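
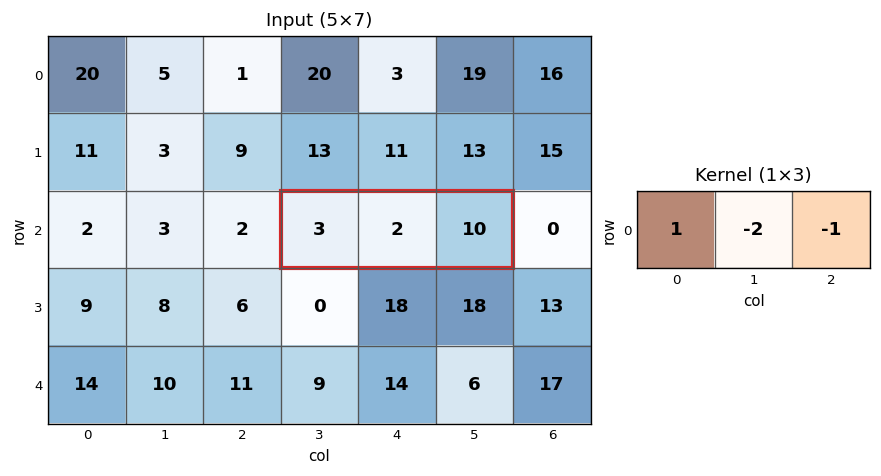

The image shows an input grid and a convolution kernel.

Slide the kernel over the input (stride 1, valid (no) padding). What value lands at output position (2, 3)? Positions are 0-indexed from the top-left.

The receptive field on the input at this output position is [3 2 10]. Elementwise product with the kernel and sum: 3·1 + 2·-2 + 10·-1.

-11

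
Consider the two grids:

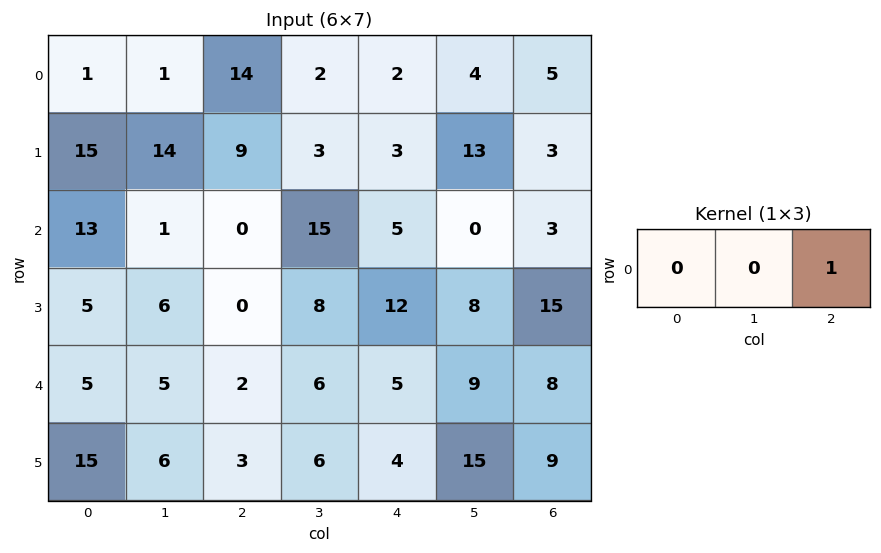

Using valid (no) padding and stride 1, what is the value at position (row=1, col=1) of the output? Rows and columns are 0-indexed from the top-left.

3

The receptive field on the input at this output position is [14 9 3]. Elementwise product with the kernel and sum: 3·1.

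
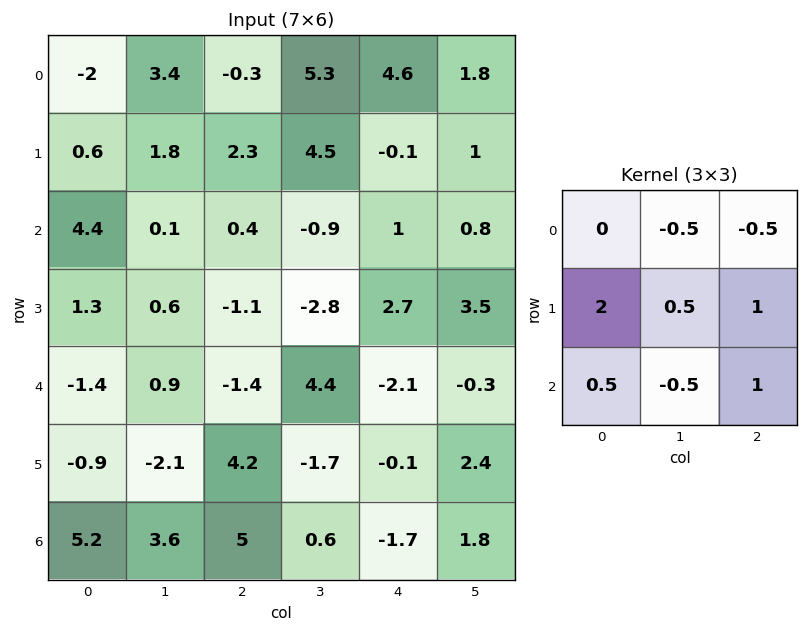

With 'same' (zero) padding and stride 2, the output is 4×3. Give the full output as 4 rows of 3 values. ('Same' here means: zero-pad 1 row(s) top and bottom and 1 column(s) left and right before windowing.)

3.9 16.2 18
1.05 -5.85 -0.2
-2.4 2.6 5.95
7.7 9.05 1

Output[0,0]: The receptive field on the zero-padded input at this output position is [0 0 0 / 0 -2 3.4 / 0 0.6 1.8]. Elementwise product with the kernel and sum: 0·-0.5 + 0·-0.5 + 0·2 + -2·0.5 + 3.4·1 + 0·0.5 + 0.6·-0.5 + 1.8·1.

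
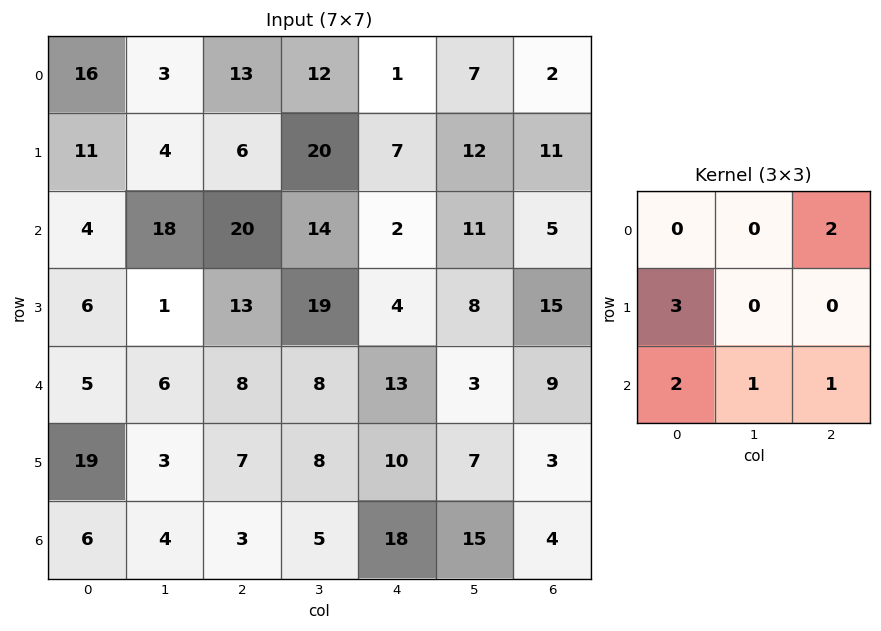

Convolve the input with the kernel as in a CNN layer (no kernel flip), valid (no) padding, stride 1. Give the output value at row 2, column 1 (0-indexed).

59

The receptive field on the input at this output position is [18 20 14 / 1 13 19 / 6 8 8]. Elementwise product with the kernel and sum: 14·2 + 1·3 + 6·2 + 8·1 + 8·1.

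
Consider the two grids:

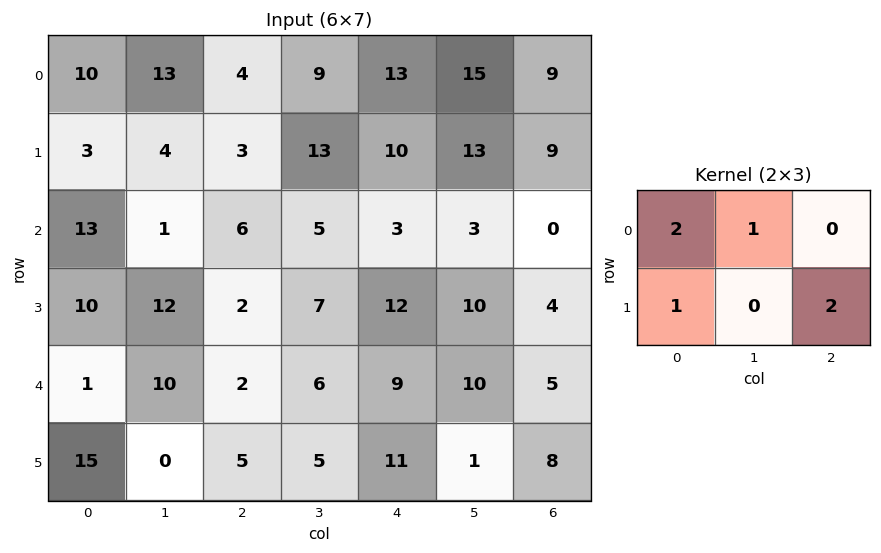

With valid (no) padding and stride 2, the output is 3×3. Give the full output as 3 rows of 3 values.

Output[0,0]: The receptive field on the input at this output position is [10 13 4 / 3 4 3]. Elementwise product with the kernel and sum: 10·2 + 13·1 + 3·1 + 3·2.

42 40 69
41 43 29
37 37 55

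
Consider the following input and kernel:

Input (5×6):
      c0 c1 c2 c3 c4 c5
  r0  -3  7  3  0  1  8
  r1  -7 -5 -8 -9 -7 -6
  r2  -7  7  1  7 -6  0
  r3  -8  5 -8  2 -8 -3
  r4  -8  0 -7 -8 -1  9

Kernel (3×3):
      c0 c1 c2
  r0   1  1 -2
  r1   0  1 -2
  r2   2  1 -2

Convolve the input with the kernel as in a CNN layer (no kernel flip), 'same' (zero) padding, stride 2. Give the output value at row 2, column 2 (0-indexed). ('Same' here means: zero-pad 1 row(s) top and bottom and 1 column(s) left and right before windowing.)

-19

The receptive field on the zero-padded input at this output position is [2 -8 -3 / -8 -1 9 / 0 0 0]. Elementwise product with the kernel and sum: 2·1 + -8·1 + -3·-2 + -1·1 + 9·-2 + 0·2 + 0·1 + 0·-2.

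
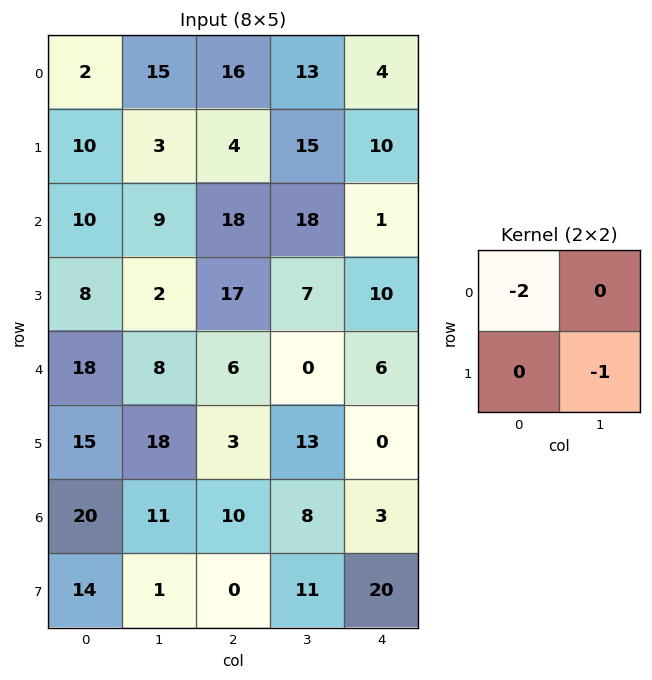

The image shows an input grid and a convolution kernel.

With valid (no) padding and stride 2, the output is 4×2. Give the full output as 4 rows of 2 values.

-7 -47
-22 -43
-54 -25
-41 -31

Output[0,0]: The receptive field on the input at this output position is [2 15 / 10 3]. Elementwise product with the kernel and sum: 2·-2 + 3·-1.
Output[0,1]: The receptive field on the input at this output position is [16 13 / 4 15]. Elementwise product with the kernel and sum: 16·-2 + 15·-1.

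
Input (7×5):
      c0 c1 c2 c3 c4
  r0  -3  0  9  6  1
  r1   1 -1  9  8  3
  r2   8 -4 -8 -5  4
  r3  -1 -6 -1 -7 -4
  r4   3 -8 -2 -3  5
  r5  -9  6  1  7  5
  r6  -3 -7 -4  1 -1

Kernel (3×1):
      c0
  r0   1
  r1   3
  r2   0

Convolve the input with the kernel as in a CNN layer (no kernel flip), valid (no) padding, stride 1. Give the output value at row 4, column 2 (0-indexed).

1

The receptive field on the input at this output position is [-2 / 1 / -4]. Elementwise product with the kernel and sum: -2·1 + 1·3.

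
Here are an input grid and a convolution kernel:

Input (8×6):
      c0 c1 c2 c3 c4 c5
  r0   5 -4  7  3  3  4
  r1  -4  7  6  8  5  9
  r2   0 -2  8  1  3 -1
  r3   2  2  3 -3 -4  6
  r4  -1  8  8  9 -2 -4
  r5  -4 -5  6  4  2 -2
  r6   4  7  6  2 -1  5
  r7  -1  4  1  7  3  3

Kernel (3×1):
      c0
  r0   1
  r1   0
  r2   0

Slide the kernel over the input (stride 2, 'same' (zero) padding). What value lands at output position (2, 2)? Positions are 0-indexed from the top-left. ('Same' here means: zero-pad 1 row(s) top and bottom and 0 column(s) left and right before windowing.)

The receptive field on the zero-padded input at this output position is [-4 / -2 / 2]. Elementwise product with the kernel and sum: -4·1.

-4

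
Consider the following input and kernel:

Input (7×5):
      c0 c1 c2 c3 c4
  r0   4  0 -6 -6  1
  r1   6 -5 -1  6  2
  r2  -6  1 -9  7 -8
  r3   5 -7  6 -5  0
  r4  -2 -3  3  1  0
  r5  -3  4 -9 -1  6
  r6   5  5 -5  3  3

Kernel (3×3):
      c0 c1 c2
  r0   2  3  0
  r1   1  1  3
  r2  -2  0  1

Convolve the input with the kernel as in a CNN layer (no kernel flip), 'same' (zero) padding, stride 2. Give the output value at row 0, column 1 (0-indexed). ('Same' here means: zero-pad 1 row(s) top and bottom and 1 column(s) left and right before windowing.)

-8

The receptive field on the zero-padded input at this output position is [0 0 0 / 0 -6 -6 / -5 -1 6]. Elementwise product with the kernel and sum: 0·2 + 0·3 + 0·1 + -6·1 + -6·3 + -5·-2 + 6·1.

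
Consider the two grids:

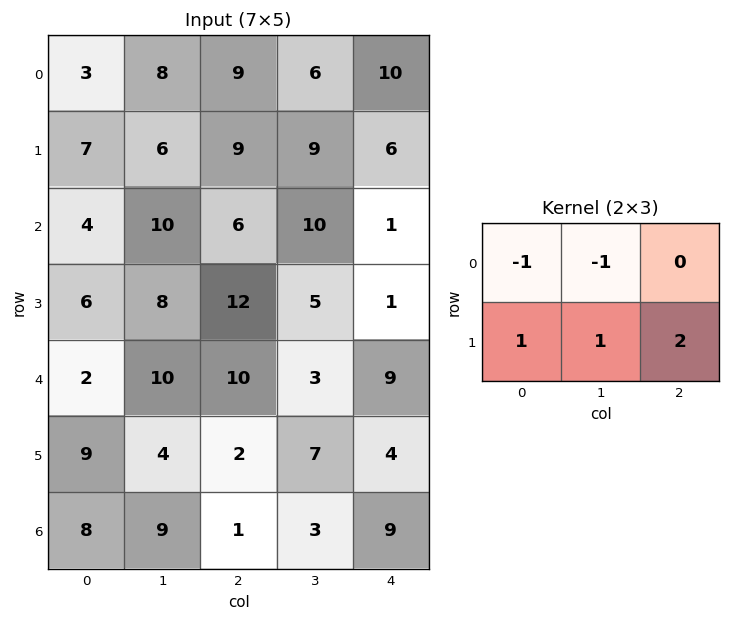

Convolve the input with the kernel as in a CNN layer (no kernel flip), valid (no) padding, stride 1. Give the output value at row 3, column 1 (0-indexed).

The receptive field on the input at this output position is [8 12 5 / 10 10 3]. Elementwise product with the kernel and sum: 8·-1 + 12·-1 + 10·1 + 10·1 + 3·2.

6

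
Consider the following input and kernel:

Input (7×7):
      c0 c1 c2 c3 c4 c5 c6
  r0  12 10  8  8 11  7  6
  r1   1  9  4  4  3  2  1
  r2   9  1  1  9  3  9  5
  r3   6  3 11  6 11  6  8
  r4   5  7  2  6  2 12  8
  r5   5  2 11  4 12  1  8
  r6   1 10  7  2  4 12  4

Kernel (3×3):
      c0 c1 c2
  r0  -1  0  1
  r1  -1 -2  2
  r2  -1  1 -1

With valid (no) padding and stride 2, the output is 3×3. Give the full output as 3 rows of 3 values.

-24 2 -9
2 3 -3
12 -4 12

Output[0,0]: The receptive field on the input at this output position is [12 10 8 / 1 9 4 / 9 1 1]. Elementwise product with the kernel and sum: 12·-1 + 8·1 + 1·-1 + 9·-2 + 4·2 + 9·-1 + 1·1 + 1·-1.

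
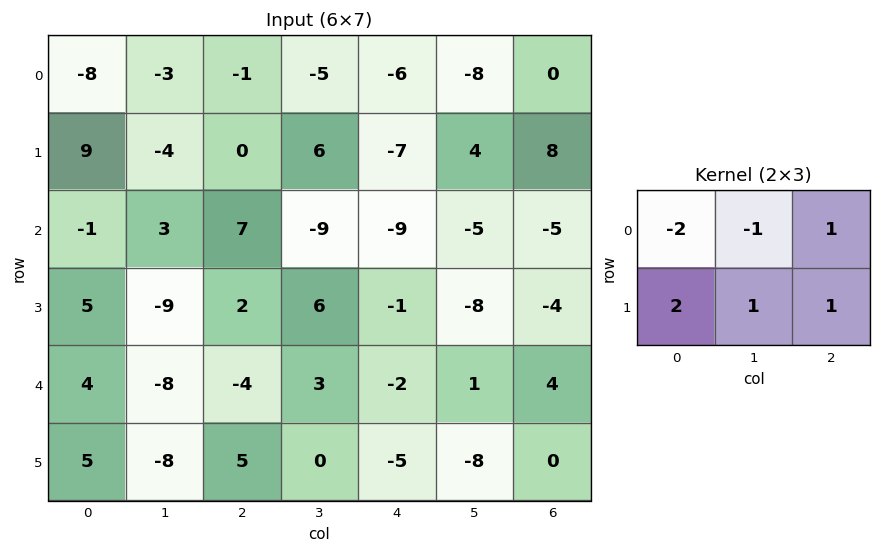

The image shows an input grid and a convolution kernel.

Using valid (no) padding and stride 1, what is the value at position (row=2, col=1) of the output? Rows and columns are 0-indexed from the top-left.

The receptive field on the input at this output position is [3 7 -9 / -9 2 6]. Elementwise product with the kernel and sum: 3·-2 + 7·-1 + -9·1 + -9·2 + 2·1 + 6·1.

-32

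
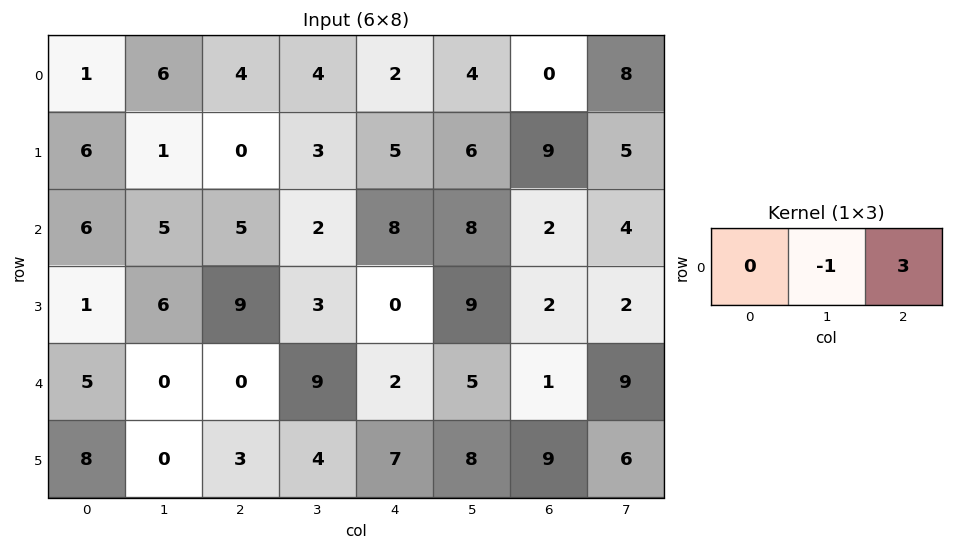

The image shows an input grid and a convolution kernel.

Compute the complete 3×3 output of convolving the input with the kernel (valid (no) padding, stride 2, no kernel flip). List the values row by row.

Output[0,0]: The receptive field on the input at this output position is [1 6 4]. Elementwise product with the kernel and sum: 6·-1 + 4·3.

6 2 -4
10 22 -2
0 -3 -2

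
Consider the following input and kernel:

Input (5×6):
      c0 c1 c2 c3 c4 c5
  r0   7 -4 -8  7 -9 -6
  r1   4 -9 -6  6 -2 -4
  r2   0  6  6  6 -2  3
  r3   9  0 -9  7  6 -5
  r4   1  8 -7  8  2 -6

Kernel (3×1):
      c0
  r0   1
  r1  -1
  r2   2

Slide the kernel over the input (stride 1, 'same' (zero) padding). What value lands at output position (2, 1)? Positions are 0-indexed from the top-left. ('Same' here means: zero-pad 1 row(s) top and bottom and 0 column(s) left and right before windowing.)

-15

The receptive field on the zero-padded input at this output position is [-9 / 6 / 0]. Elementwise product with the kernel and sum: -9·1 + 6·-1 + 0·2.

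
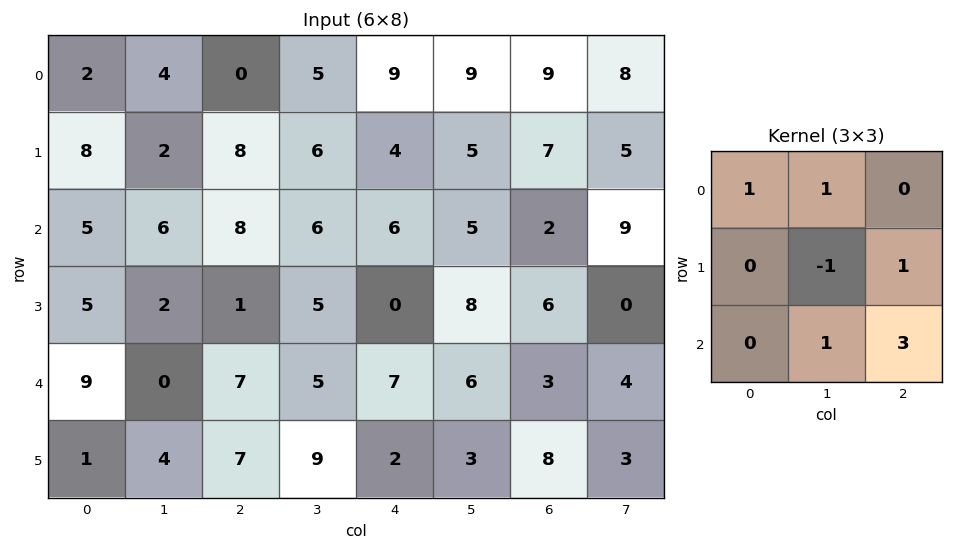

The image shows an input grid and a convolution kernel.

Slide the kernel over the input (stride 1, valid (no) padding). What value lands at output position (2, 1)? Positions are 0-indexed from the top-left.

The receptive field on the input at this output position is [6 8 6 / 2 1 5 / 0 7 5]. Elementwise product with the kernel and sum: 6·1 + 8·1 + 1·-1 + 5·1 + 7·1 + 5·3.

40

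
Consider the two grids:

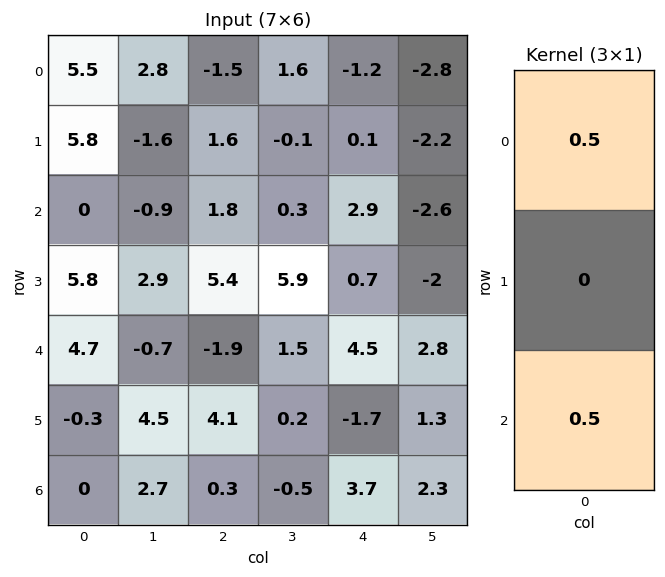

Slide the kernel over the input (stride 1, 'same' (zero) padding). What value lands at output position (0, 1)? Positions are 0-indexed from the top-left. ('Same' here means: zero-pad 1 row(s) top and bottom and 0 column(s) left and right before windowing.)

-0.8

The receptive field on the zero-padded input at this output position is [0 / 2.8 / -1.6]. Elementwise product with the kernel and sum: 0·0.5 + -1.6·0.5.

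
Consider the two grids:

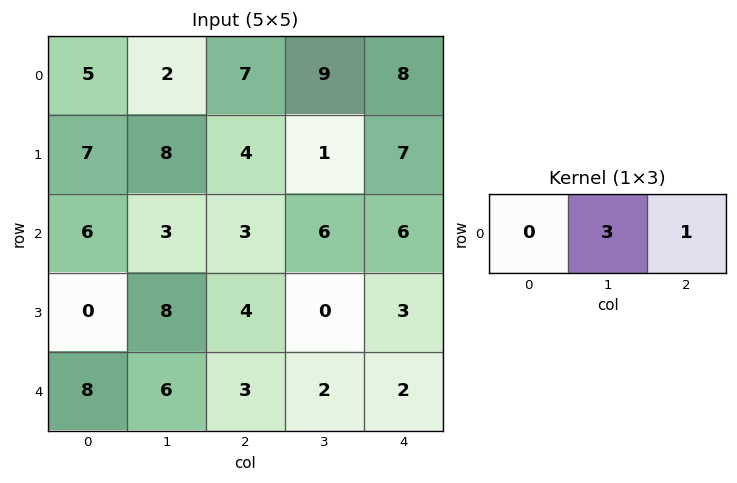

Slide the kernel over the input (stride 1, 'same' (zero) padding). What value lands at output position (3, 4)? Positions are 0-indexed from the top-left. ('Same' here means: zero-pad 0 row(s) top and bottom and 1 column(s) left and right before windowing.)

The receptive field on the zero-padded input at this output position is [0 3 0]. Elementwise product with the kernel and sum: 3·3 + 0·1.

9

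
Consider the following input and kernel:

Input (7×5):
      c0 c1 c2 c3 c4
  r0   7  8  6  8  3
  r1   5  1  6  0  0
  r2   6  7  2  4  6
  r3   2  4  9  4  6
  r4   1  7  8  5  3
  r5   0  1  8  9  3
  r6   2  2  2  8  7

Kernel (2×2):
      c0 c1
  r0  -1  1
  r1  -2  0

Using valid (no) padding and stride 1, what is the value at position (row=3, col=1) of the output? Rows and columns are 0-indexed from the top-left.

-9

The receptive field on the input at this output position is [4 9 / 7 8]. Elementwise product with the kernel and sum: 4·-1 + 9·1 + 7·-2.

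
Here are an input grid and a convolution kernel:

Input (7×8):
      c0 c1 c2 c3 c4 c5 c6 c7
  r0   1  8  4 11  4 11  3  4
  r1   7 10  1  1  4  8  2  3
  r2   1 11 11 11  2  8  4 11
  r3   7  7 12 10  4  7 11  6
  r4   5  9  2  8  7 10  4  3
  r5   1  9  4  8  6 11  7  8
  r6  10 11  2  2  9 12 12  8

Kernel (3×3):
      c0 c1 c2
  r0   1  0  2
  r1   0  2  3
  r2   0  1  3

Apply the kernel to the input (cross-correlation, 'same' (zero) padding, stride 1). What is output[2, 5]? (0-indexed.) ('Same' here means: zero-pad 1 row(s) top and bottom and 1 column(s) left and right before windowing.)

76

The receptive field on the zero-padded input at this output position is [4 8 2 / 2 8 4 / 4 7 11]. Elementwise product with the kernel and sum: 4·1 + 2·2 + 8·2 + 4·3 + 7·1 + 11·3.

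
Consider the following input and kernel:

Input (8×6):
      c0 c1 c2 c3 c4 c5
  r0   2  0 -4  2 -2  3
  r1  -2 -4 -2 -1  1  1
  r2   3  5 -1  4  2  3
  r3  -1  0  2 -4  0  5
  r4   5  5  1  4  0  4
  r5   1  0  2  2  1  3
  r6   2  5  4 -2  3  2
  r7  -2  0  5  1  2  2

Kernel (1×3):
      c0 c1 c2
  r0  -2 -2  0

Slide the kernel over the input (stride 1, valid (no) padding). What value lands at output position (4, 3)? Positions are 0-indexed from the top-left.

-8

The receptive field on the input at this output position is [4 0 4]. Elementwise product with the kernel and sum: 4·-2 + 0·-2.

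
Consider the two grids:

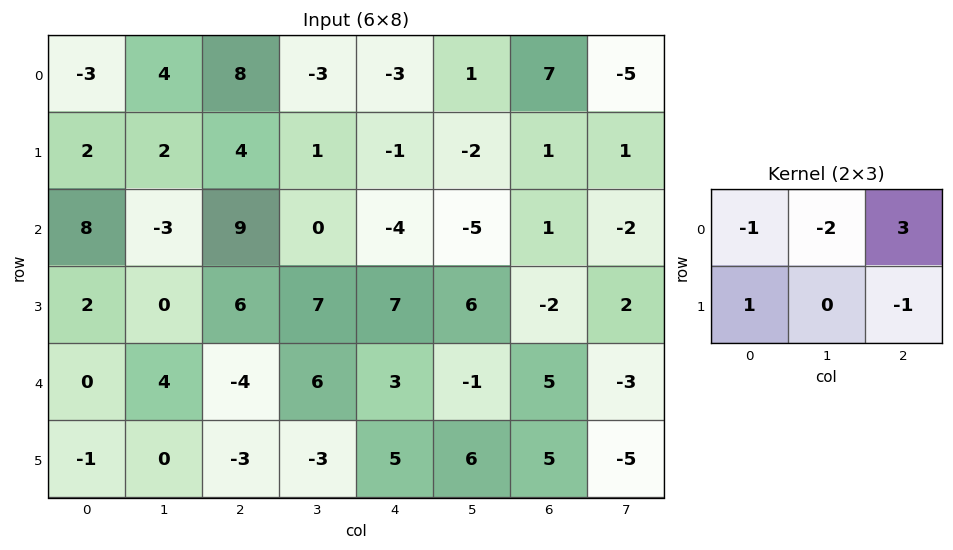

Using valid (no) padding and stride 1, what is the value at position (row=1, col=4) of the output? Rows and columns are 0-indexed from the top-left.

3

The receptive field on the input at this output position is [-1 -2 1 / -4 -5 1]. Elementwise product with the kernel and sum: -1·-1 + -2·-2 + 1·3 + -4·1 + 1·-1.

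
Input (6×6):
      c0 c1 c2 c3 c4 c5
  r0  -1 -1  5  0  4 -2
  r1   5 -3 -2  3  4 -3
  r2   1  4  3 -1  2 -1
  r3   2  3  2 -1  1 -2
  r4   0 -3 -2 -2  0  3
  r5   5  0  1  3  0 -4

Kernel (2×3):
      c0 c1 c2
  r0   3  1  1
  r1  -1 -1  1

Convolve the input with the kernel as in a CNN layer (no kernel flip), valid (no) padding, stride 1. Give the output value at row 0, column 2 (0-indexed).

The receptive field on the input at this output position is [5 0 4 / -2 3 4]. Elementwise product with the kernel and sum: 5·3 + 0·1 + 4·1 + -2·-1 + 3·-1 + 4·1.

22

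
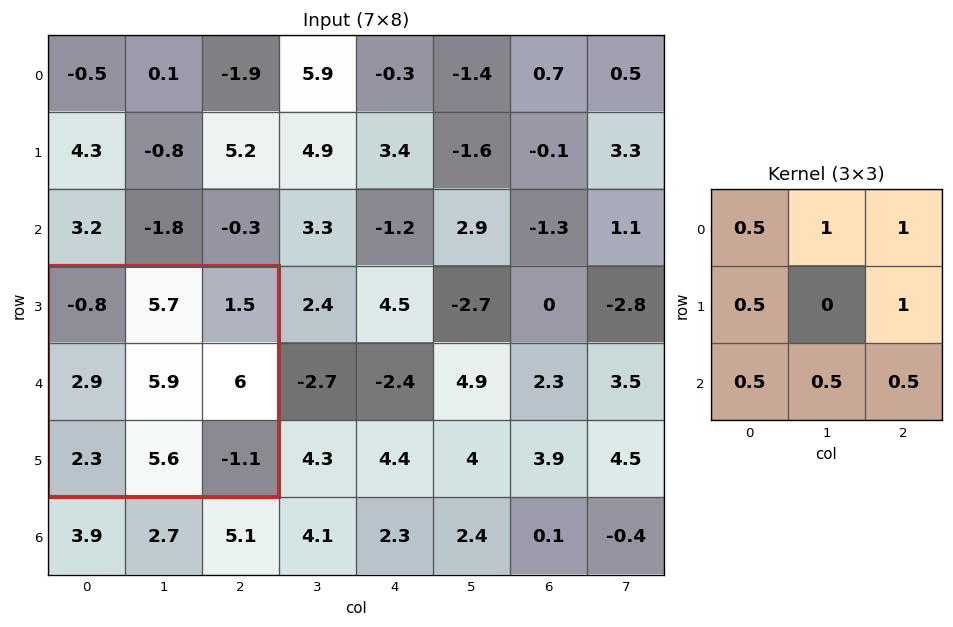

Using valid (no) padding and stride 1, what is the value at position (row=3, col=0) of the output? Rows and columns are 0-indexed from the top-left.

The receptive field on the input at this output position is [-0.8 5.7 1.5 / 2.9 5.9 6 / 2.3 5.6 -1.1]. Elementwise product with the kernel and sum: -0.8·0.5 + 5.7·1 + 1.5·1 + 2.9·0.5 + 6·1 + 2.3·0.5 + 5.6·0.5 + -1.1·0.5.

17.65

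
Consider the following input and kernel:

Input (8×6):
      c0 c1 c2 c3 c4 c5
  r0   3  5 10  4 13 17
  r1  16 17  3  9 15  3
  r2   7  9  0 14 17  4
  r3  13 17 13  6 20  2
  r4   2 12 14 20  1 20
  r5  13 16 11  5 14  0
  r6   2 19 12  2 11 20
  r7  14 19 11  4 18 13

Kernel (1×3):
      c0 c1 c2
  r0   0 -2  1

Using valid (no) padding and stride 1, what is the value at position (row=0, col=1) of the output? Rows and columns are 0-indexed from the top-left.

-16

The receptive field on the input at this output position is [5 10 4]. Elementwise product with the kernel and sum: 10·-2 + 4·1.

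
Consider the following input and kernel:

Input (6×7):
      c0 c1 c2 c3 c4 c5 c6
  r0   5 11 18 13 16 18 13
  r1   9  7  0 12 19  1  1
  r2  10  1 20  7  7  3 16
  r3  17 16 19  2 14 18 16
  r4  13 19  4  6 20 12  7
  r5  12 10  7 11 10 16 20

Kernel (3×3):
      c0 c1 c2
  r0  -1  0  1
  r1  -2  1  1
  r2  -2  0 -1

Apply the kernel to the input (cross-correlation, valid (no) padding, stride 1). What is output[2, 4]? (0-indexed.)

The receptive field on the input at this output position is [7 3 16 / 14 18 16 / 20 12 7]. Elementwise product with the kernel and sum: 7·-1 + 16·1 + 14·-2 + 18·1 + 16·1 + 20·-2 + 7·-1.

-32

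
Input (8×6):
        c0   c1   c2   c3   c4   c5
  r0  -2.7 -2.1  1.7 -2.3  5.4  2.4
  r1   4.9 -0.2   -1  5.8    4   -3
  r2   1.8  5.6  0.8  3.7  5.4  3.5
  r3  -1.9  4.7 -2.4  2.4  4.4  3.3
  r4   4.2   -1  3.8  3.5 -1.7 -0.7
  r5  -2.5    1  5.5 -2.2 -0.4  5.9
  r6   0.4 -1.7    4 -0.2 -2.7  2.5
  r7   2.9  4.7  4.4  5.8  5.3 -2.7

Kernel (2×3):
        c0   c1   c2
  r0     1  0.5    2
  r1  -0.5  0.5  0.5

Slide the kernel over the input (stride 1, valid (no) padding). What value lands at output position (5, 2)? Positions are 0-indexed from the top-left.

The receptive field on the input at this output position is [5.5 -2.2 -0.4 / 4 -0.2 -2.7]. Elementwise product with the kernel and sum: 5.5·1 + -2.2·0.5 + -0.4·2 + 4·-0.5 + -0.2·0.5 + -2.7·0.5.

0.15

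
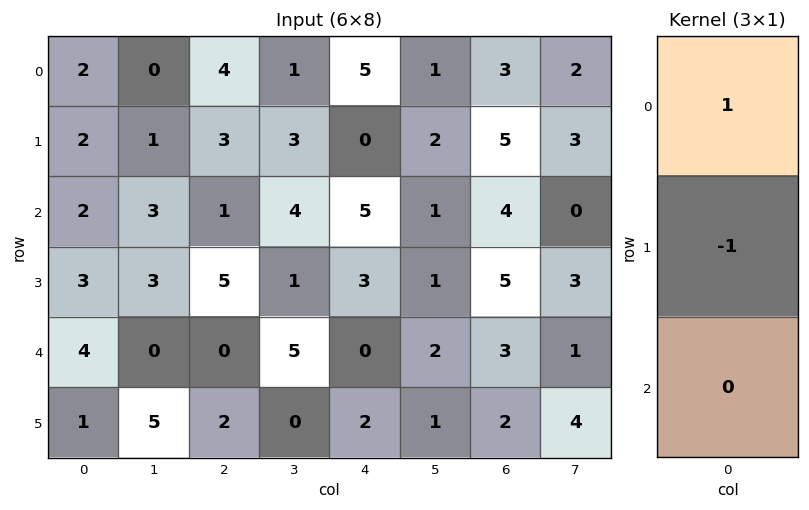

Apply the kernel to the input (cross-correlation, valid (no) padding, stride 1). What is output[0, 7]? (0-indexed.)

The receptive field on the input at this output position is [2 / 3 / 0]. Elementwise product with the kernel and sum: 2·1 + 3·-1.

-1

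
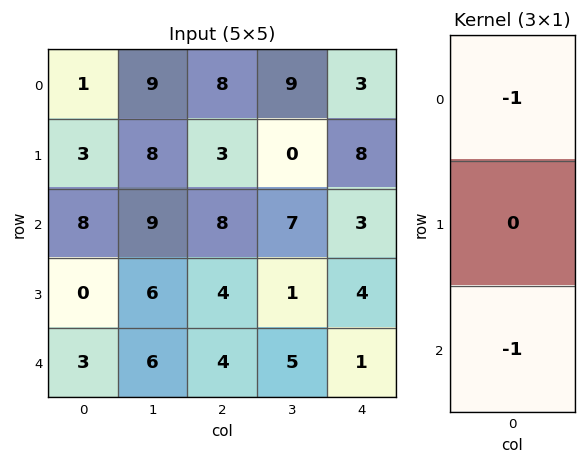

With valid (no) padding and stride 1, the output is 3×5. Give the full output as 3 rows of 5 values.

-9 -18 -16 -16 -6
-3 -14 -7 -1 -12
-11 -15 -12 -12 -4

Output[0,0]: The receptive field on the input at this output position is [1 / 3 / 8]. Elementwise product with the kernel and sum: 1·-1 + 8·-1.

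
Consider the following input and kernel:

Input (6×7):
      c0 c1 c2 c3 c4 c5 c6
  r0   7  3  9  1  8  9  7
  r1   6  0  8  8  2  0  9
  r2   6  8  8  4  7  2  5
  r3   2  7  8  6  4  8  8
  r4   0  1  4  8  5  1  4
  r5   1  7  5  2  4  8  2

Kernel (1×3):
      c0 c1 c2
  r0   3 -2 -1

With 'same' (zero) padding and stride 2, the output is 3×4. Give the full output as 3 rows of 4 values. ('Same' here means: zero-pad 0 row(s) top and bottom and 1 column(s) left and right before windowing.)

Output[0,0]: The receptive field on the zero-padded input at this output position is [0 7 3]. Elementwise product with the kernel and sum: 0·3 + 7·-2 + 3·-1.

-17 -10 -22 13
-20 4 -4 -4
-1 -13 13 -5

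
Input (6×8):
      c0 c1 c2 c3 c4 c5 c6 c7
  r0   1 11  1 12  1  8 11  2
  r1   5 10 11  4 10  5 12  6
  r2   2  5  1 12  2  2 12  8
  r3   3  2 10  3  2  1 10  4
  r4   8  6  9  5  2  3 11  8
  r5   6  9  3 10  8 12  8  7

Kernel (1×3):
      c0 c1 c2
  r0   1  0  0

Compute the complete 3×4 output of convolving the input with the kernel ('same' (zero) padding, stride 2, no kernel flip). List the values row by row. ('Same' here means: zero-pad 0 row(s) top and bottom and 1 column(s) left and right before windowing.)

0 11 12 8
0 5 12 2
0 6 5 3

Output[0,0]: The receptive field on the zero-padded input at this output position is [0 1 11]. Elementwise product with the kernel and sum: 0·1.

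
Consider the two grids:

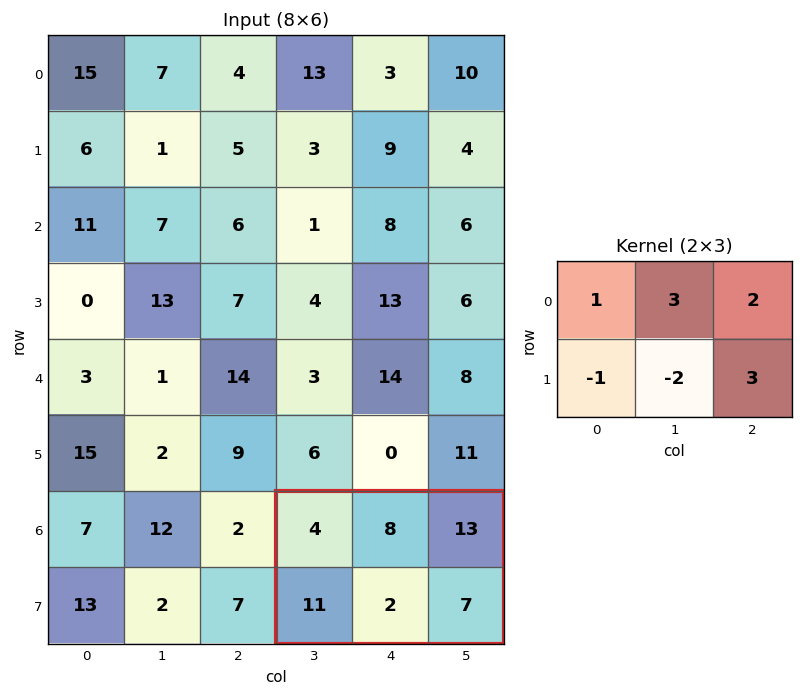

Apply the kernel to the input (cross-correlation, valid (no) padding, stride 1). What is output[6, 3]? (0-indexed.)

The receptive field on the input at this output position is [4 8 13 / 11 2 7]. Elementwise product with the kernel and sum: 4·1 + 8·3 + 13·2 + 11·-1 + 2·-2 + 7·3.

60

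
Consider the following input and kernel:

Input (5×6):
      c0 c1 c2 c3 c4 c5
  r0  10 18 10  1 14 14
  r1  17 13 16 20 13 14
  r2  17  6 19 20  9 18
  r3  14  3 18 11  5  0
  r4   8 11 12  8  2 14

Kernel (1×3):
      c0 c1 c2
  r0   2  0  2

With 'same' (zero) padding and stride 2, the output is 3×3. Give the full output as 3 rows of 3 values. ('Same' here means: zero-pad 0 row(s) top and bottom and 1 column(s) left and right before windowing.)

36 38 30
12 52 76
22 38 44

Output[0,0]: The receptive field on the zero-padded input at this output position is [0 10 18]. Elementwise product with the kernel and sum: 0·2 + 18·2.
Output[0,1]: The receptive field on the zero-padded input at this output position is [18 10 1]. Elementwise product with the kernel and sum: 18·2 + 1·2.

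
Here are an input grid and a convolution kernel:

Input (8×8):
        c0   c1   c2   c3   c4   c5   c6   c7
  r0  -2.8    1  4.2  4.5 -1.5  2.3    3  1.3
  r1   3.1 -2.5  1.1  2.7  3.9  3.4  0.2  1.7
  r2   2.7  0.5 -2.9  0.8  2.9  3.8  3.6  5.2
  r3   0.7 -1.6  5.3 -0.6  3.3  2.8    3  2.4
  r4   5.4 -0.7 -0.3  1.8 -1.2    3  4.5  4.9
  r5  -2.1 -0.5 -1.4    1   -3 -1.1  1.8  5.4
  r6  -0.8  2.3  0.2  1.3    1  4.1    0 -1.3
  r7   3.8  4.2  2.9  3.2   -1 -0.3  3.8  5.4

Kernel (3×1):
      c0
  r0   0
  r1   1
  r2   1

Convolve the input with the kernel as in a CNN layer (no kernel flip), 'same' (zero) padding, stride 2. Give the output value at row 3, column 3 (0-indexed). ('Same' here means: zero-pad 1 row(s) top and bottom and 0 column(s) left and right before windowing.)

3.8

The receptive field on the zero-padded input at this output position is [1.8 / 0 / 3.8]. Elementwise product with the kernel and sum: 0·1 + 3.8·1.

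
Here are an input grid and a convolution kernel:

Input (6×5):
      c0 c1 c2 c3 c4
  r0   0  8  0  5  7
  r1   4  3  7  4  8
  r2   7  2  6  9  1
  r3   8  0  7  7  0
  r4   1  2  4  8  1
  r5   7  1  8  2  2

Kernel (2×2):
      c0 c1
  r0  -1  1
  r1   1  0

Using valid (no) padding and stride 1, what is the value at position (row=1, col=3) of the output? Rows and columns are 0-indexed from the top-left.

13

The receptive field on the input at this output position is [4 8 / 9 1]. Elementwise product with the kernel and sum: 4·-1 + 8·1 + 9·1.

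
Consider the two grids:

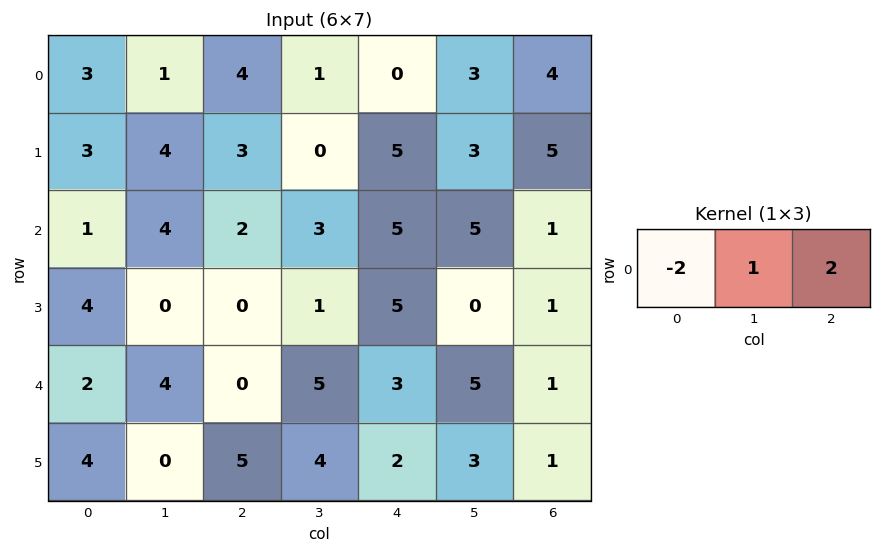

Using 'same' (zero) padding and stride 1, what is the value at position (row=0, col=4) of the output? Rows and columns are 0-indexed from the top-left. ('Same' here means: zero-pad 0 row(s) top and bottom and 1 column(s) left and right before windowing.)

4

The receptive field on the zero-padded input at this output position is [1 0 3]. Elementwise product with the kernel and sum: 1·-2 + 0·1 + 3·2.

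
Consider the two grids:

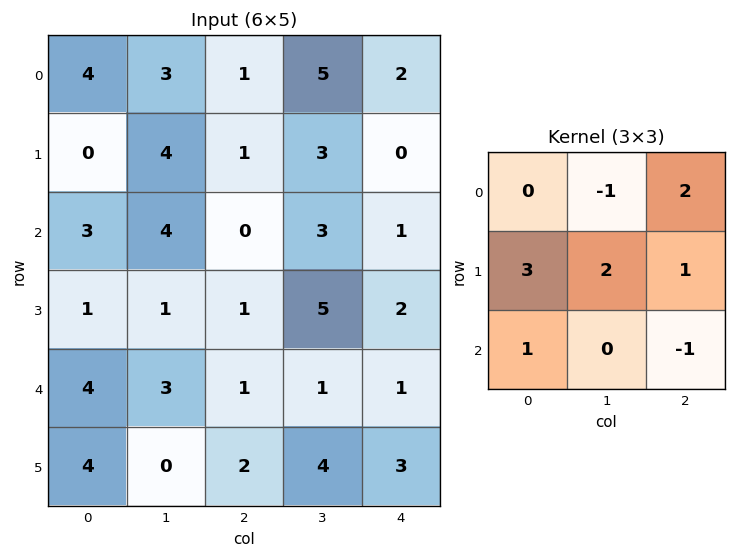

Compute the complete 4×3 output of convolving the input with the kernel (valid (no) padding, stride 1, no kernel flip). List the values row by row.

Output[0,0]: The receptive field on the input at this output position is [4 3 1 / 0 4 1 / 3 4 0]. Elementwise product with the kernel and sum: 3·-1 + 1·2 + 0·3 + 4·2 + 1·1 + 3·1 + 0·-1.
Output[0,1]: The receptive field on the input at this output position is [3 1 5 / 4 1 3 / 4 0 3]. Elementwise product with the kernel and sum: 1·-1 + 5·2 + 4·3 + 1·2 + 3·1 + 4·1 + 3·-1.

11 27 7
15 16 3
5 18 14
22 17 4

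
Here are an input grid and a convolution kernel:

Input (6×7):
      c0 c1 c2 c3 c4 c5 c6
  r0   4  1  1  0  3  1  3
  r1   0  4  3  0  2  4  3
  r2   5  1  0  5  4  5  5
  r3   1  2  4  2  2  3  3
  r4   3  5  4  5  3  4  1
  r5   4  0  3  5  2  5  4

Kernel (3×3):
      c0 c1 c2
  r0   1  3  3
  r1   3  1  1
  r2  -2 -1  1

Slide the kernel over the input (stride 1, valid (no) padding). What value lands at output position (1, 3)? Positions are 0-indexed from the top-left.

The receptive field on the input at this output position is [0 2 4 / 5 4 5 / 2 2 3]. Elementwise product with the kernel and sum: 0·1 + 2·3 + 4·3 + 5·3 + 4·1 + 5·1 + 2·-2 + 2·-1 + 3·1.

39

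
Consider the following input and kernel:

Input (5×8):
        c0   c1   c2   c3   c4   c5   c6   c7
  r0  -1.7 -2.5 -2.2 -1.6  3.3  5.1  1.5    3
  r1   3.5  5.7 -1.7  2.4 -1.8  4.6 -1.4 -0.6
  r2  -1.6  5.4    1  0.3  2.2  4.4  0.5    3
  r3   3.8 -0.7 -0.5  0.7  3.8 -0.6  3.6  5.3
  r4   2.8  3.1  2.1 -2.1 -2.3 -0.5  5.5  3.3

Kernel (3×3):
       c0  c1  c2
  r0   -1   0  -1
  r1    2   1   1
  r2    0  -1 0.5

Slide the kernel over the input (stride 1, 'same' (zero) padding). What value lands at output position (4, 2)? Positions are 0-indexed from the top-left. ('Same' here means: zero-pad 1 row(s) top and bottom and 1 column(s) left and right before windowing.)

The receptive field on the zero-padded input at this output position is [-0.7 -0.5 0.7 / 3.1 2.1 -2.1 / 0 0 0]. Elementwise product with the kernel and sum: -0.7·-1 + 0.7·-1 + 3.1·2 + 2.1·1 + -2.1·1 + 0·-1 + 0·0.5.

6.2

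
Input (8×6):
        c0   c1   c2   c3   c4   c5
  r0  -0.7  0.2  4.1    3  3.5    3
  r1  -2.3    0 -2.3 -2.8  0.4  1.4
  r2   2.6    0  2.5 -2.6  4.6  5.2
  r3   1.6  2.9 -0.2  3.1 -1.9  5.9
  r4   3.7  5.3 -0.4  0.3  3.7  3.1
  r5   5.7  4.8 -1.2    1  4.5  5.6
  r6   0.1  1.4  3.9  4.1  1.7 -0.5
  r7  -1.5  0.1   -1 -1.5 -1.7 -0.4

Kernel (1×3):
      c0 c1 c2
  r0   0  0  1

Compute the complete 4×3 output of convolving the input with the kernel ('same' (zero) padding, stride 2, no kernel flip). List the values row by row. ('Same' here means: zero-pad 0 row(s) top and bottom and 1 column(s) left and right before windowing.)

0.2 3 3
0 -2.6 5.2
5.3 0.3 3.1
1.4 4.1 -0.5

Output[0,0]: The receptive field on the zero-padded input at this output position is [0 -0.7 0.2]. Elementwise product with the kernel and sum: 0.2·1.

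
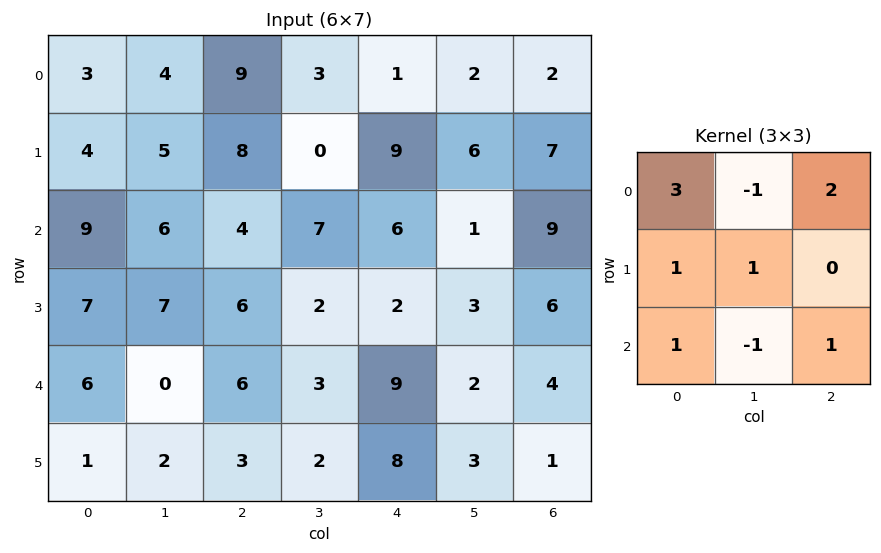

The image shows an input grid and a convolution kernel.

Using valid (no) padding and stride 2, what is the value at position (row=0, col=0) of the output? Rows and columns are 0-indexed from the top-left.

39

The receptive field on the input at this output position is [3 4 9 / 4 5 8 / 9 6 4]. Elementwise product with the kernel and sum: 3·3 + 4·-1 + 9·2 + 4·1 + 5·1 + 9·1 + 6·-1 + 4·1.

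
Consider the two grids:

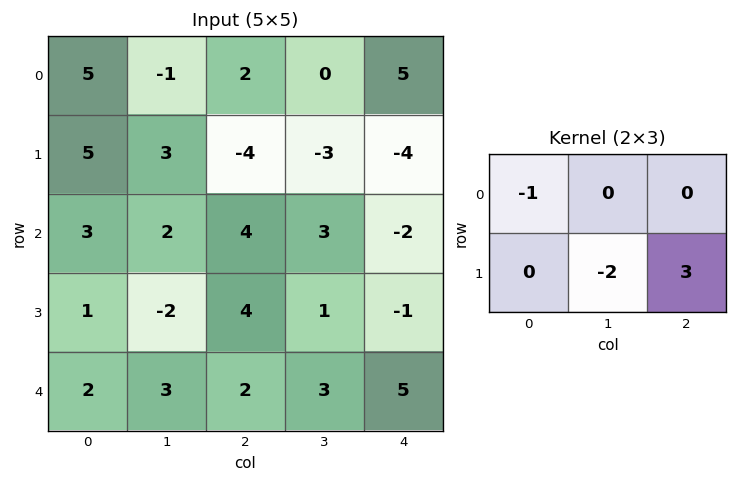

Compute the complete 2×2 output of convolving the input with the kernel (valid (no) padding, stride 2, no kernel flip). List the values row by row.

-23 -8
13 -9

Output[0,0]: The receptive field on the input at this output position is [5 -1 2 / 5 3 -4]. Elementwise product with the kernel and sum: 5·-1 + 3·-2 + -4·3.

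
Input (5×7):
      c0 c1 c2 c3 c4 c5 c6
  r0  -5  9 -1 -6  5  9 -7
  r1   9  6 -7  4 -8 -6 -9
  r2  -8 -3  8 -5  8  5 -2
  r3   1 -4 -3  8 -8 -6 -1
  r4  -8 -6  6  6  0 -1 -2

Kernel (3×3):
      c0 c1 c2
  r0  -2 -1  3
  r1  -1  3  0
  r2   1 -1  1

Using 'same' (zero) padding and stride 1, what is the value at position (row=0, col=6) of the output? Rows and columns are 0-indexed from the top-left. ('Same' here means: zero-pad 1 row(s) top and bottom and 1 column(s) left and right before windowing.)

The receptive field on the zero-padded input at this output position is [0 0 0 / 9 -7 0 / -6 -9 0]. Elementwise product with the kernel and sum: 0·-2 + 0·-1 + 0·3 + 9·-1 + -7·3 + -6·1 + -9·-1 + 0·1.

-27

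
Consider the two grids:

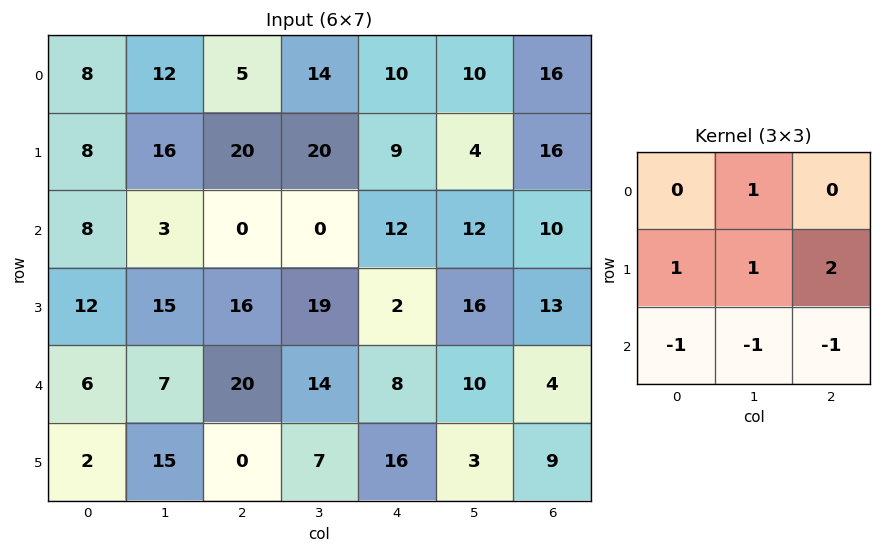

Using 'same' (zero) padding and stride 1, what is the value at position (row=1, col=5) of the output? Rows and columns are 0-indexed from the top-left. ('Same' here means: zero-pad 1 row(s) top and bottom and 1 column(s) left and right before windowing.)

The receptive field on the zero-padded input at this output position is [10 10 16 / 9 4 16 / 12 12 10]. Elementwise product with the kernel and sum: 10·1 + 9·1 + 4·1 + 16·2 + 12·-1 + 12·-1 + 10·-1.

21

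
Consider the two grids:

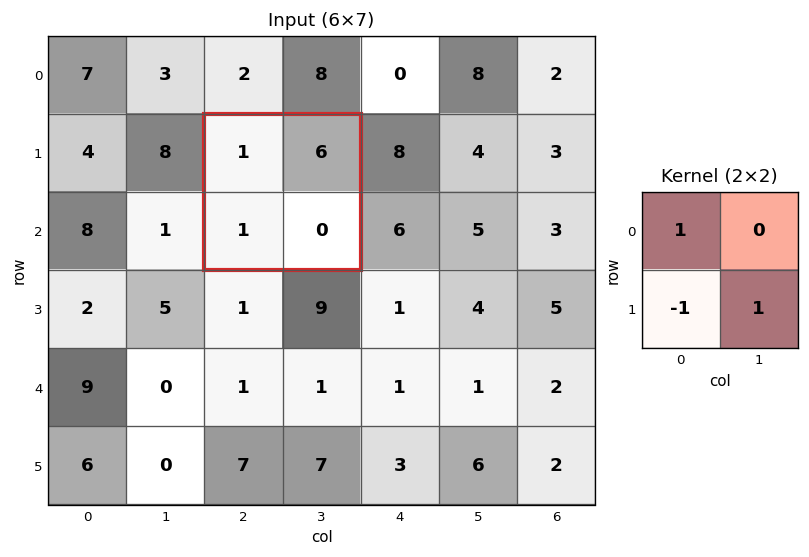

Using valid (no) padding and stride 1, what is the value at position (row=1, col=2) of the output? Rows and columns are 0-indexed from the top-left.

The receptive field on the input at this output position is [1 6 / 1 0]. Elementwise product with the kernel and sum: 1·1 + 1·-1 + 0·1.

0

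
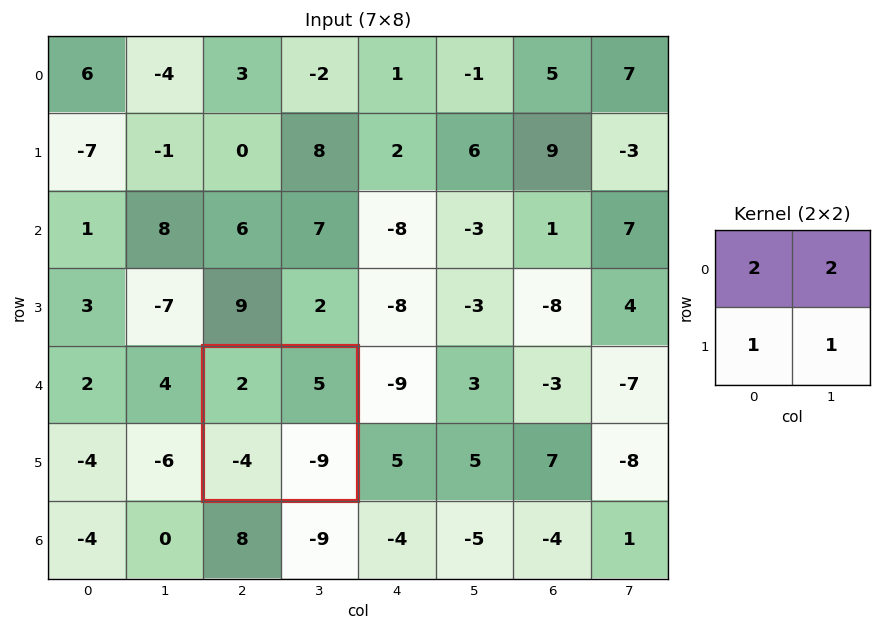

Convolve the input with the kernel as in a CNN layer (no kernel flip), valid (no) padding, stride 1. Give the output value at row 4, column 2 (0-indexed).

The receptive field on the input at this output position is [2 5 / -4 -9]. Elementwise product with the kernel and sum: 2·2 + 5·2 + -4·1 + -9·1.

1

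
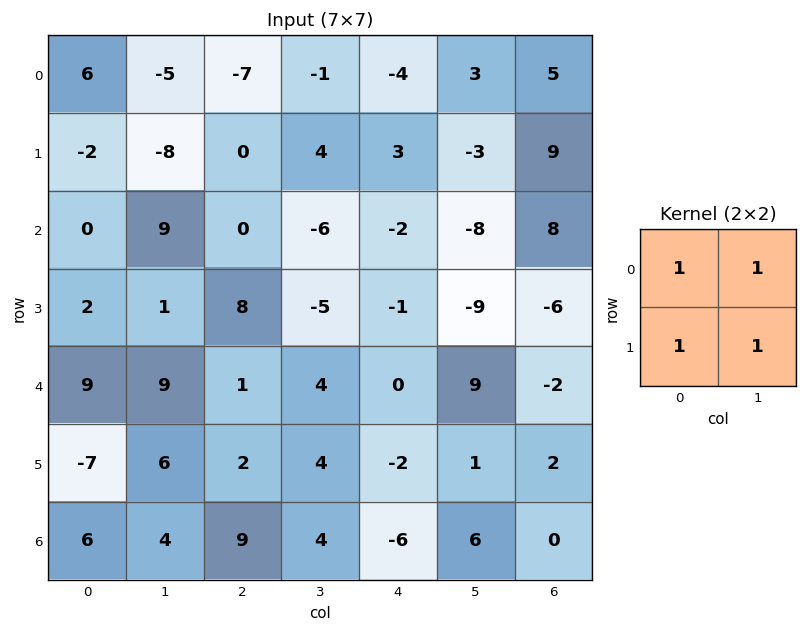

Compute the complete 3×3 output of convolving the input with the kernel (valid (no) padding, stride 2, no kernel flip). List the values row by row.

-9 -4 -1
12 -3 -20
17 11 8

Output[0,0]: The receptive field on the input at this output position is [6 -5 / -2 -8]. Elementwise product with the kernel and sum: 6·1 + -5·1 + -2·1 + -8·1.
Output[0,1]: The receptive field on the input at this output position is [-7 -1 / 0 4]. Elementwise product with the kernel and sum: -7·1 + -1·1 + 0·1 + 4·1.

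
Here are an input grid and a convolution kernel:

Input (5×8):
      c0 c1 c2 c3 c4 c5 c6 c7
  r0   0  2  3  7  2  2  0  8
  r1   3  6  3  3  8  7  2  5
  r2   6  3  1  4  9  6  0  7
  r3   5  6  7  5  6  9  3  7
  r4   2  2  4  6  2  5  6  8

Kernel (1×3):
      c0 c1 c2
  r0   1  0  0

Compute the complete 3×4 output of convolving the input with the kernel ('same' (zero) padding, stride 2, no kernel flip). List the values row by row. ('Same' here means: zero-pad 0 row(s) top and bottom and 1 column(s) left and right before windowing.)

Output[0,0]: The receptive field on the zero-padded input at this output position is [0 0 2]. Elementwise product with the kernel and sum: 0·1.
Output[0,1]: The receptive field on the zero-padded input at this output position is [2 3 7]. Elementwise product with the kernel and sum: 2·1.

0 2 7 2
0 3 4 6
0 2 6 5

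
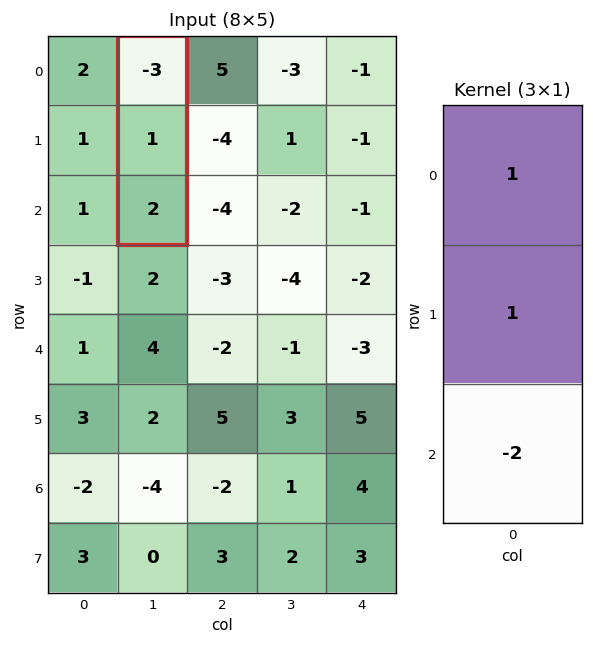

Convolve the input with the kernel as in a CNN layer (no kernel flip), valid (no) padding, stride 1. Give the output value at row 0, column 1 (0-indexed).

The receptive field on the input at this output position is [-3 / 1 / 2]. Elementwise product with the kernel and sum: -3·1 + 1·1 + 2·-2.

-6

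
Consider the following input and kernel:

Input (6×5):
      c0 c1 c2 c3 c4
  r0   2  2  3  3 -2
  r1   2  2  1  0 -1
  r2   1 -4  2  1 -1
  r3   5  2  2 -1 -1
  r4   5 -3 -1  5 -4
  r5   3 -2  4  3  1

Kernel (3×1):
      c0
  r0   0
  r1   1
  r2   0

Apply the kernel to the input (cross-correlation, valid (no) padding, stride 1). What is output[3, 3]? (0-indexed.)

5

The receptive field on the input at this output position is [-1 / 5 / 3]. Elementwise product with the kernel and sum: 5·1.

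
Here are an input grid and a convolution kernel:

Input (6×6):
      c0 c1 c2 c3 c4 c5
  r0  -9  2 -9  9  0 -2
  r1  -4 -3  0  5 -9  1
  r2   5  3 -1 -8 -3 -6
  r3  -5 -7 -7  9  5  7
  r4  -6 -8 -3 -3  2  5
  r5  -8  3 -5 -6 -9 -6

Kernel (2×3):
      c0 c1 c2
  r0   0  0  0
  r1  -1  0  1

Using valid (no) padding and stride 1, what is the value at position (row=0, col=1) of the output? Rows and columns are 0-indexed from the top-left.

The receptive field on the input at this output position is [2 -9 9 / -3 0 5]. Elementwise product with the kernel and sum: -3·-1 + 5·1.

8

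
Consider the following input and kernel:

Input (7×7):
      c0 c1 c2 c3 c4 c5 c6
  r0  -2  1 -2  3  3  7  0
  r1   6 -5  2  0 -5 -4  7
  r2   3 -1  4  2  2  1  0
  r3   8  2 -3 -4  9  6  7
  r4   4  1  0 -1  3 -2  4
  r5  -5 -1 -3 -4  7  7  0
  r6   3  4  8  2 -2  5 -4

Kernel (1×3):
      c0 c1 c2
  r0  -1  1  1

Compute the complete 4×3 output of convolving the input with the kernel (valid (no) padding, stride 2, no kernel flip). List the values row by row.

Output[0,0]: The receptive field on the input at this output position is [-2 1 -2]. Elementwise product with the kernel and sum: -2·-1 + 1·1 + -2·1.
Output[0,1]: The receptive field on the input at this output position is [-2 3 3]. Elementwise product with the kernel and sum: -2·-1 + 3·1 + 3·1.

1 8 4
0 0 -1
-3 2 -1
9 -8 3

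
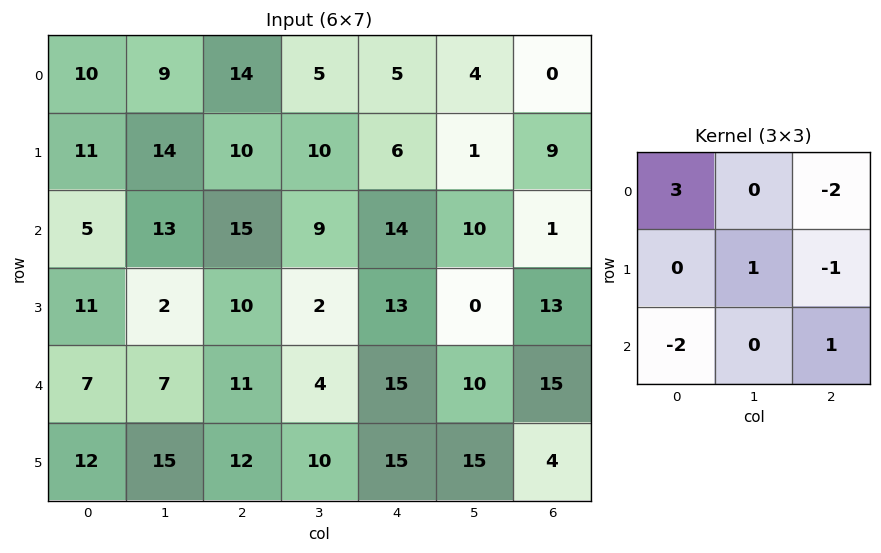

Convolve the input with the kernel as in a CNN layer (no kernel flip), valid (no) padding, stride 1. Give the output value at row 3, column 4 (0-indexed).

-18

The receptive field on the input at this output position is [13 0 13 / 15 10 15 / 15 15 4]. Elementwise product with the kernel and sum: 13·3 + 13·-2 + 10·1 + 15·-1 + 15·-2 + 4·1.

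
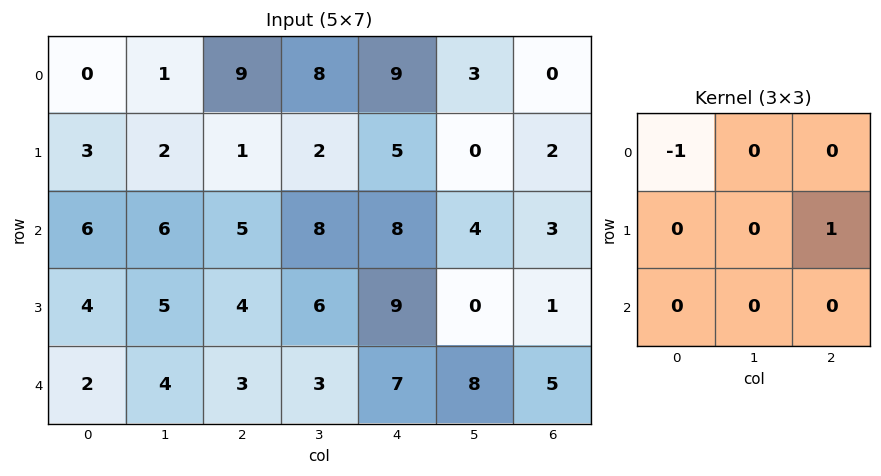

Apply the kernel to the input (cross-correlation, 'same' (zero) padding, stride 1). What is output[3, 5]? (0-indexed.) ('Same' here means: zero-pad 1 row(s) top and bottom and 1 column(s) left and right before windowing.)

-7

The receptive field on the zero-padded input at this output position is [8 4 3 / 9 0 1 / 7 8 5]. Elementwise product with the kernel and sum: 8·-1 + 1·1.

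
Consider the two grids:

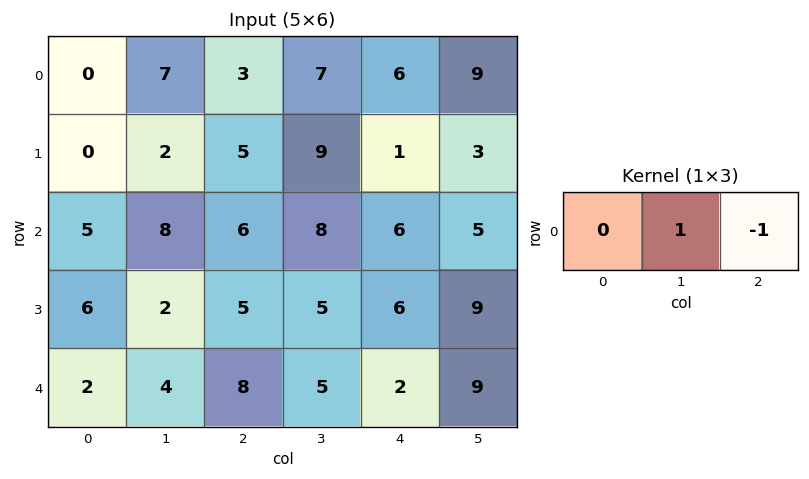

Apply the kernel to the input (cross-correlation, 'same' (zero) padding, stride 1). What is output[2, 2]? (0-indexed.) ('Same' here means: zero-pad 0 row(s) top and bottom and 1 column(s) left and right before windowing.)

The receptive field on the zero-padded input at this output position is [8 6 8]. Elementwise product with the kernel and sum: 6·1 + 8·-1.

-2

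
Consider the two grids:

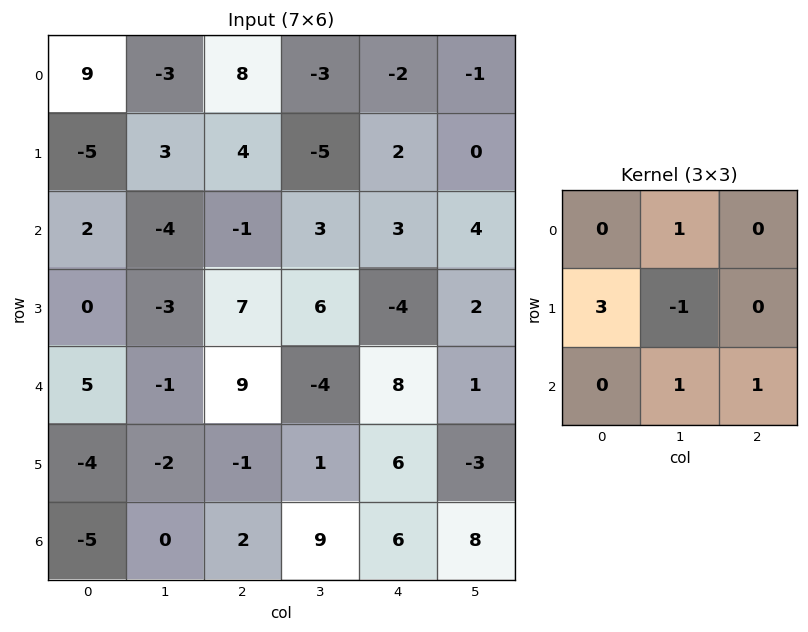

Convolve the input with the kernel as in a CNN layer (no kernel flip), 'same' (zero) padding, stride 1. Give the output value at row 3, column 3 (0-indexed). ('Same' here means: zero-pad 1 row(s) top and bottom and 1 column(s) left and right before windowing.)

The receptive field on the zero-padded input at this output position is [-1 3 3 / 7 6 -4 / 9 -4 8]. Elementwise product with the kernel and sum: 3·1 + 7·3 + 6·-1 + -4·1 + 8·1.

22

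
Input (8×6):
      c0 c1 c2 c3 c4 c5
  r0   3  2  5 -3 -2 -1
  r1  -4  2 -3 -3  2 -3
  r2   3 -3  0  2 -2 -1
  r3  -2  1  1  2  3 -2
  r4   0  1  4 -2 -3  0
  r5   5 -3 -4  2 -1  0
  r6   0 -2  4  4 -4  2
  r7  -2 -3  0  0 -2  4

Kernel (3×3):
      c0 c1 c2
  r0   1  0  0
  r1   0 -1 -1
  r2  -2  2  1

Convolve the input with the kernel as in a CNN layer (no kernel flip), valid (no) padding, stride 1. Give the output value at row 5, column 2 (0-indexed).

-6

The receptive field on the input at this output position is [-4 2 -1 / 4 4 -4 / 0 0 -2]. Elementwise product with the kernel and sum: -4·1 + 4·-1 + -4·-1 + 0·-2 + 0·2 + -2·1.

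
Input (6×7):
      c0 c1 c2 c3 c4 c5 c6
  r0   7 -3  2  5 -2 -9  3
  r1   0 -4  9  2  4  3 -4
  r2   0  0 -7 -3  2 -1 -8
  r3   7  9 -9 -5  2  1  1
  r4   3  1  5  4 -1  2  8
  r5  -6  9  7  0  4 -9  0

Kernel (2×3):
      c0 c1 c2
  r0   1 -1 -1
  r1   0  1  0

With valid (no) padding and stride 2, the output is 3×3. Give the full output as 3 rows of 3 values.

4 1 7
16 -11 12
6 2 -20

Output[0,0]: The receptive field on the input at this output position is [7 -3 2 / 0 -4 9]. Elementwise product with the kernel and sum: 7·1 + -3·-1 + 2·-1 + -4·1.
Output[0,1]: The receptive field on the input at this output position is [2 5 -2 / 9 2 4]. Elementwise product with the kernel and sum: 2·1 + 5·-1 + -2·-1 + 2·1.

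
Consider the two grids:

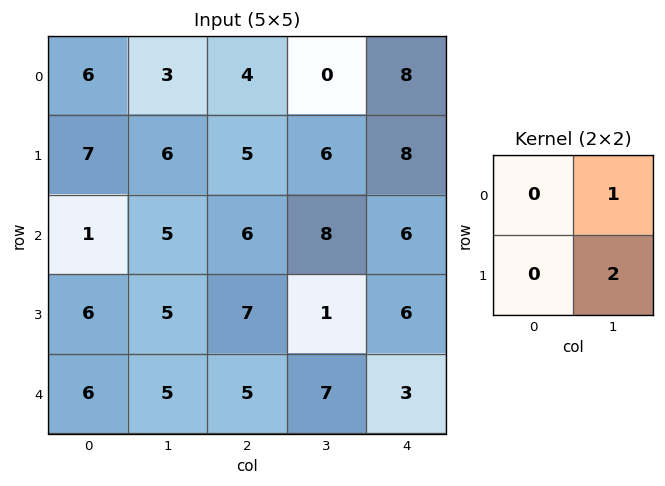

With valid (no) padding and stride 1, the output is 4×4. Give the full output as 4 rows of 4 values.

Output[0,0]: The receptive field on the input at this output position is [6 3 / 7 6]. Elementwise product with the kernel and sum: 3·1 + 6·2.

15 14 12 24
16 17 22 20
15 20 10 18
15 17 15 12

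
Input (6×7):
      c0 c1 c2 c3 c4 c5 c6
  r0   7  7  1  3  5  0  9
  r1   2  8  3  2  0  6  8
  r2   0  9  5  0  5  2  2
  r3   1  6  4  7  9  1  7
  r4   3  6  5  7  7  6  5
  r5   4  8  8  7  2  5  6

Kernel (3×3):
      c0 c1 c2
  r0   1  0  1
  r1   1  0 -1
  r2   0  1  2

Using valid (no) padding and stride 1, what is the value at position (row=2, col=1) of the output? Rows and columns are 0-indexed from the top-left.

27

The receptive field on the input at this output position is [9 5 0 / 6 4 7 / 6 5 7]. Elementwise product with the kernel and sum: 9·1 + 0·1 + 6·1 + 7·-1 + 5·1 + 7·2.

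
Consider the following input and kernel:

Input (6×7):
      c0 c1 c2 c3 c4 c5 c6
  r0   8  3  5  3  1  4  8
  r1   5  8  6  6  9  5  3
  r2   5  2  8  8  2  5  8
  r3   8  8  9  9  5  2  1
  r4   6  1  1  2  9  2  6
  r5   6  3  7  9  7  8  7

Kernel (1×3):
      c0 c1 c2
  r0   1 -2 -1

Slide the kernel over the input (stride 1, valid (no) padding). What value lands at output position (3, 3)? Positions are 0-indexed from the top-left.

-3

The receptive field on the input at this output position is [9 5 2]. Elementwise product with the kernel and sum: 9·1 + 5·-2 + 2·-1.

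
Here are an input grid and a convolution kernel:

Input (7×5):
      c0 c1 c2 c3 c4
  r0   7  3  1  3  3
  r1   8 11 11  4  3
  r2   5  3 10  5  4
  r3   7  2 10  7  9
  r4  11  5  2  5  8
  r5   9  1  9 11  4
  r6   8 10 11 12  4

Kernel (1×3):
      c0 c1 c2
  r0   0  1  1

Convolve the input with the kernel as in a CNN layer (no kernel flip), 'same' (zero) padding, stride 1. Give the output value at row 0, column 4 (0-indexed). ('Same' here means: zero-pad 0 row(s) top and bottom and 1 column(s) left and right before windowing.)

The receptive field on the zero-padded input at this output position is [3 3 0]. Elementwise product with the kernel and sum: 3·1 + 0·1.

3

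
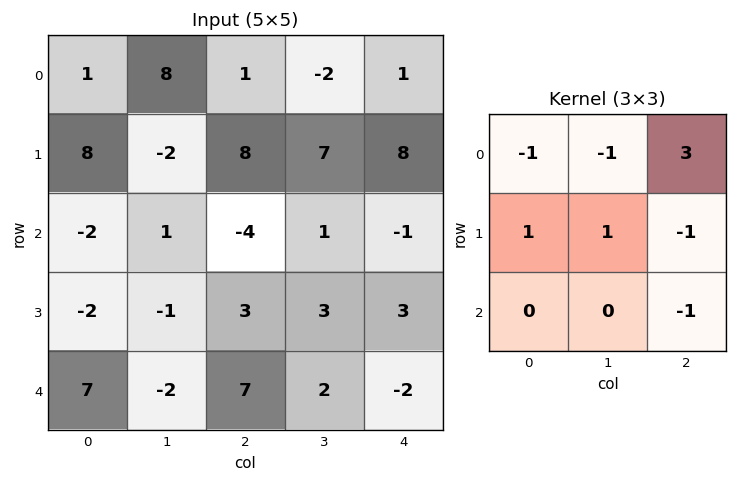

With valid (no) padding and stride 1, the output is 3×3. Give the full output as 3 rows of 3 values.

-4 -17 12
18 8 4
-24 3 5

Output[0,0]: The receptive field on the input at this output position is [1 8 1 / 8 -2 8 / -2 1 -4]. Elementwise product with the kernel and sum: 1·-1 + 8·-1 + 1·3 + 8·1 + -2·1 + 8·-1 + -4·-1.
Output[0,1]: The receptive field on the input at this output position is [8 1 -2 / -2 8 7 / 1 -4 1]. Elementwise product with the kernel and sum: 8·-1 + 1·-1 + -2·3 + -2·1 + 8·1 + 7·-1 + 1·-1.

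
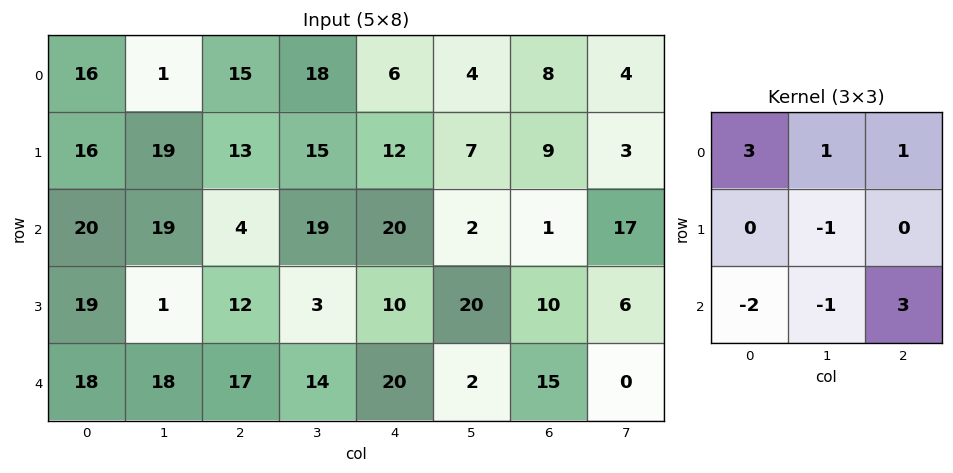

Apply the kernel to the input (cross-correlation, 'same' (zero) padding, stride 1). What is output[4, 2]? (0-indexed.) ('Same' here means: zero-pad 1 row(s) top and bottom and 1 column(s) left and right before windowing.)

The receptive field on the zero-padded input at this output position is [1 12 3 / 18 17 14 / 0 0 0]. Elementwise product with the kernel and sum: 1·3 + 12·1 + 3·1 + 17·-1 + 0·-2 + 0·-1 + 0·3.

1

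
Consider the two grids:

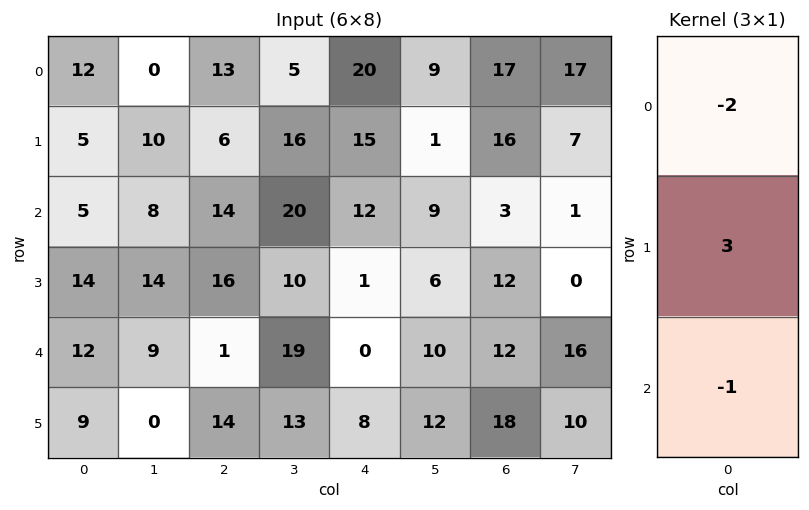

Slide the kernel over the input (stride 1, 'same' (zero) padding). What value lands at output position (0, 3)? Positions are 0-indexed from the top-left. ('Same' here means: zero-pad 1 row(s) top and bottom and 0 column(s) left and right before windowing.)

-1

The receptive field on the zero-padded input at this output position is [0 / 5 / 16]. Elementwise product with the kernel and sum: 0·-2 + 5·3 + 16·-1.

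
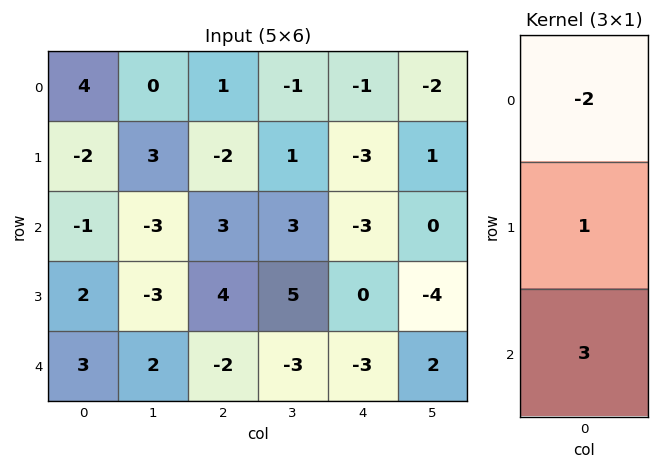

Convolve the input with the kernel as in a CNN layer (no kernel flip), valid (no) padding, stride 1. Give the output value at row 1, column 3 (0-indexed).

16

The receptive field on the input at this output position is [1 / 3 / 5]. Elementwise product with the kernel and sum: 1·-2 + 3·1 + 5·3.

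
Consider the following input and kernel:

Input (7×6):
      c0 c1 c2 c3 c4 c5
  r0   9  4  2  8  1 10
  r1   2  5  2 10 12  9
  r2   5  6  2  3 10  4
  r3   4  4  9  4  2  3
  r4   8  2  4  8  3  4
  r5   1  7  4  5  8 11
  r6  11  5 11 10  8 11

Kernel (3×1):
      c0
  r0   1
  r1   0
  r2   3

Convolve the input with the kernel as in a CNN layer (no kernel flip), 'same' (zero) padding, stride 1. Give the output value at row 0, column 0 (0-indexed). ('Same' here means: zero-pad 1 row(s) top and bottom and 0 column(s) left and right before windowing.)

6

The receptive field on the zero-padded input at this output position is [0 / 9 / 2]. Elementwise product with the kernel and sum: 0·1 + 2·3.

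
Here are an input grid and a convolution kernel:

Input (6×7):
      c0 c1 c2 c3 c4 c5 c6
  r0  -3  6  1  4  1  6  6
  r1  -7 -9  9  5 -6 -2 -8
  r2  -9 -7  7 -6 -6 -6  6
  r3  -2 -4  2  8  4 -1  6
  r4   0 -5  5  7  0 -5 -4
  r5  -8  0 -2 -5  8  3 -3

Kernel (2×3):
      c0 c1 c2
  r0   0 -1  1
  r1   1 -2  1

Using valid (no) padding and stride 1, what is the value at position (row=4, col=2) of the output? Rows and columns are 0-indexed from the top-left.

The receptive field on the input at this output position is [5 7 0 / -2 -5 8]. Elementwise product with the kernel and sum: 7·-1 + 0·1 + -2·1 + -5·-2 + 8·1.

9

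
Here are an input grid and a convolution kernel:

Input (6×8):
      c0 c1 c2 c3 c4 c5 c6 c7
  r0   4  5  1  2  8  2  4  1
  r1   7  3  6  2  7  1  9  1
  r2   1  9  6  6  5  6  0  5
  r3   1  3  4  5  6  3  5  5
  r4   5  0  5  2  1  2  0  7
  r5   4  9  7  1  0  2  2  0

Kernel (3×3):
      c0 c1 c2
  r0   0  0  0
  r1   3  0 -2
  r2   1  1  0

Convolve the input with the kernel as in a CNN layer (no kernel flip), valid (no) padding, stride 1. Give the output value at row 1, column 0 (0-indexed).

The receptive field on the input at this output position is [7 3 6 / 1 9 6 / 1 3 4]. Elementwise product with the kernel and sum: 1·3 + 6·-2 + 1·1 + 3·1.

-5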